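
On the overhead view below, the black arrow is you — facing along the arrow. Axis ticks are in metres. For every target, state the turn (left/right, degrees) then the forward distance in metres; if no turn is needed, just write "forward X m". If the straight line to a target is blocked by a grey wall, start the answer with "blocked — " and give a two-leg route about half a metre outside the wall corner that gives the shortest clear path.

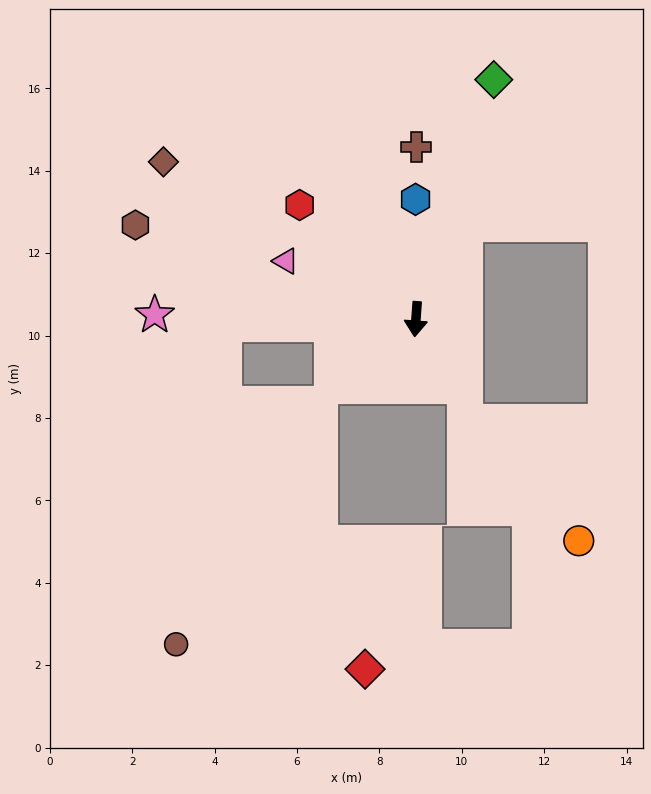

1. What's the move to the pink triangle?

turn right 110°, forward 3.5 m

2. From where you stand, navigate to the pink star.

turn right 87°, forward 6.3 m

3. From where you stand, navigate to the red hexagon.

turn right 130°, forward 4.0 m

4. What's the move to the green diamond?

turn left 166°, forward 6.1 m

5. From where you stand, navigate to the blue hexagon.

turn right 176°, forward 2.9 m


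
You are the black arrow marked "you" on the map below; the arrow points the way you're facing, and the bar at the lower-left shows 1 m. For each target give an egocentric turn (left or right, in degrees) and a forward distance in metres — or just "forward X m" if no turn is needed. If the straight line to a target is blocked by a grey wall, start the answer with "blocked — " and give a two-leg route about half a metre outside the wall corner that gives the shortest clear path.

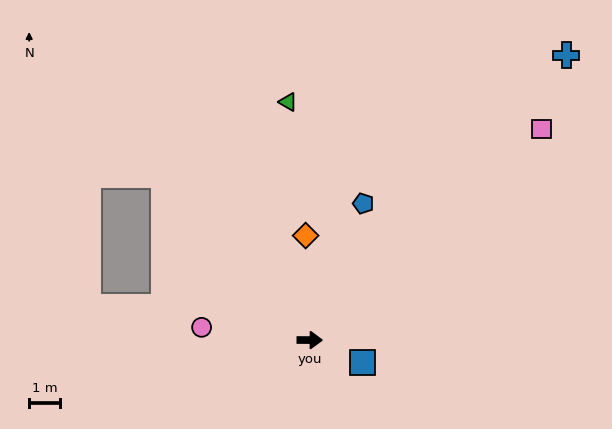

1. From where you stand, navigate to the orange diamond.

turn left 93°, forward 3.4 m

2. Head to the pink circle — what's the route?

turn left 174°, forward 3.5 m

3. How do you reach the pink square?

turn left 43°, forward 10.1 m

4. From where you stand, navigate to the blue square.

turn right 23°, forward 1.9 m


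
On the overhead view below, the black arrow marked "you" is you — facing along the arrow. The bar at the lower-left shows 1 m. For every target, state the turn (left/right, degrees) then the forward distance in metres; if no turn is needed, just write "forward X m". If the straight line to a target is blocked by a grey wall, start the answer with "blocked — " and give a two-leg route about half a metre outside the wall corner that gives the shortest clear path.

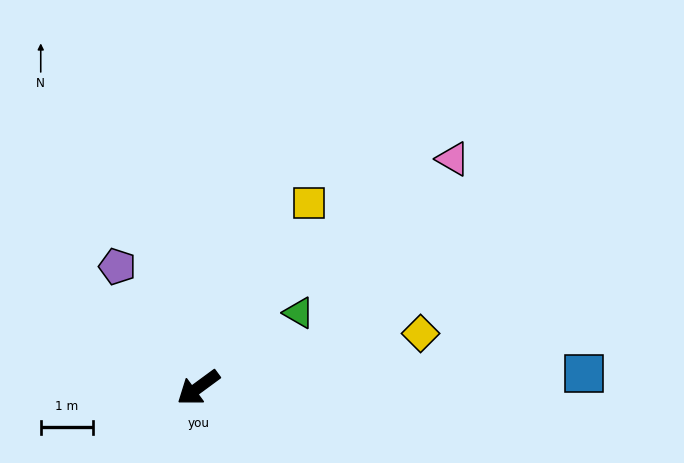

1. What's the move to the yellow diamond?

turn left 157°, forward 4.4 m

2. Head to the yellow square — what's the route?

turn right 157°, forward 4.2 m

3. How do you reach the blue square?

turn left 146°, forward 7.4 m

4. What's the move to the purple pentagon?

turn right 93°, forward 2.8 m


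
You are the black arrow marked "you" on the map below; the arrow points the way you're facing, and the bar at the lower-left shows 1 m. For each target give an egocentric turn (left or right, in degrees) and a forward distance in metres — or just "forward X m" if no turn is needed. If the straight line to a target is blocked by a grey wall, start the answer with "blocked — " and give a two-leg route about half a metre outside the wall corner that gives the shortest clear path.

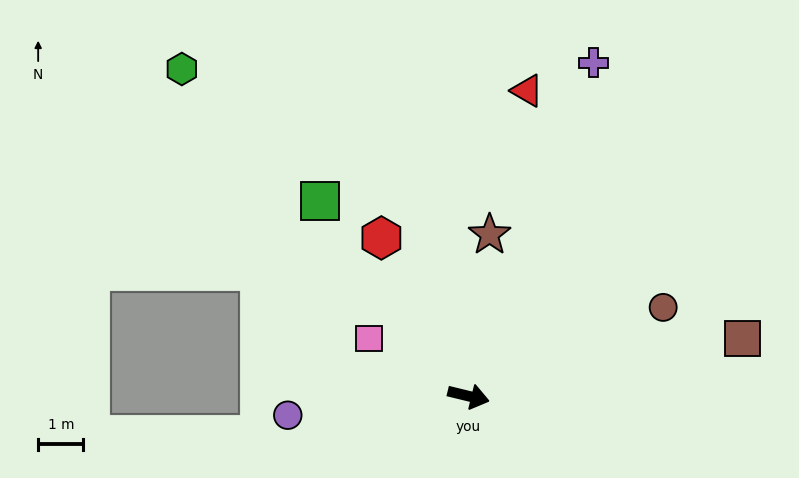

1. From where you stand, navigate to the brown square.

turn left 26°, forward 6.2 m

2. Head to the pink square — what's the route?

turn left 164°, forward 2.6 m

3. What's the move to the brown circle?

turn left 38°, forward 4.7 m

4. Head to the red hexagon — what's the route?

turn left 133°, forward 4.0 m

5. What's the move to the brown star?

turn left 96°, forward 3.6 m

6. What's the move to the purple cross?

turn left 83°, forward 7.9 m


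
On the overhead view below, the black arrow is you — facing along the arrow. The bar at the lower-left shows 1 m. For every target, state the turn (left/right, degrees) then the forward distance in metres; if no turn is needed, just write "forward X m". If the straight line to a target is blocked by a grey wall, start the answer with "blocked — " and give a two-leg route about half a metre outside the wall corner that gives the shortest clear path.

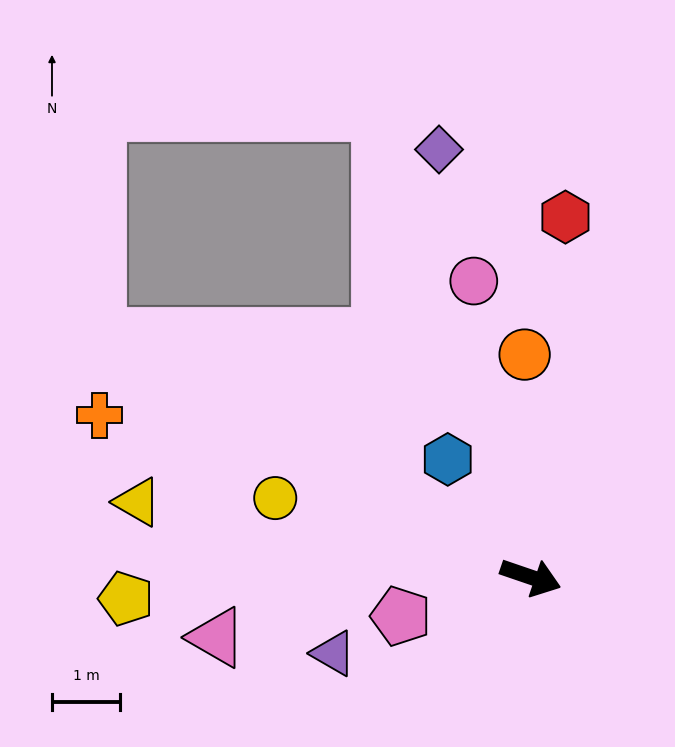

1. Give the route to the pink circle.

turn left 120°, forward 4.4 m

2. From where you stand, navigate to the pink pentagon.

turn right 144°, forward 2.0 m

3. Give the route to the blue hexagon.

turn left 144°, forward 2.1 m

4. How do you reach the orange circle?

turn left 110°, forward 3.3 m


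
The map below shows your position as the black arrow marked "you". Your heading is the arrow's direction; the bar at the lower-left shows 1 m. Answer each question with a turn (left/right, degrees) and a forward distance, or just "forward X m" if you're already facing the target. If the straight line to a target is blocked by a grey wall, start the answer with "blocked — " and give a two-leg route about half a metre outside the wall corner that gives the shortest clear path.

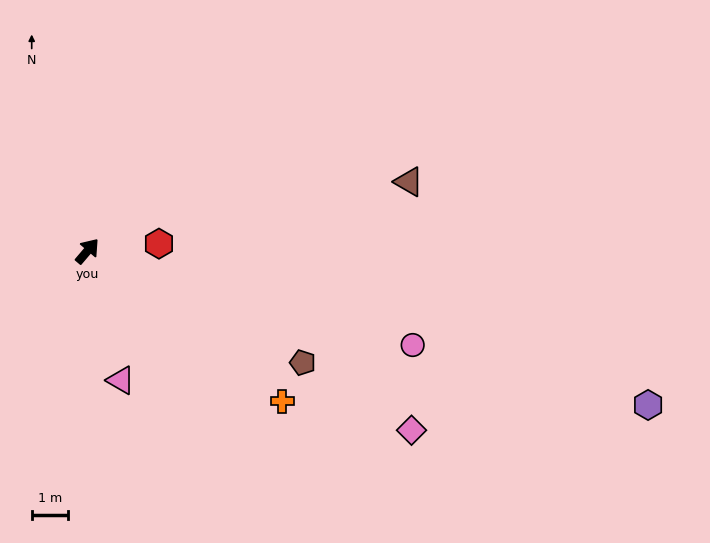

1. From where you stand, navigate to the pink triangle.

turn right 125°, forward 3.7 m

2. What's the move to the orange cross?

turn right 87°, forward 6.8 m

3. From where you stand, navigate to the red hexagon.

turn right 44°, forward 2.0 m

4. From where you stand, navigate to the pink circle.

turn right 66°, forward 9.4 m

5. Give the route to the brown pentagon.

turn right 77°, forward 6.7 m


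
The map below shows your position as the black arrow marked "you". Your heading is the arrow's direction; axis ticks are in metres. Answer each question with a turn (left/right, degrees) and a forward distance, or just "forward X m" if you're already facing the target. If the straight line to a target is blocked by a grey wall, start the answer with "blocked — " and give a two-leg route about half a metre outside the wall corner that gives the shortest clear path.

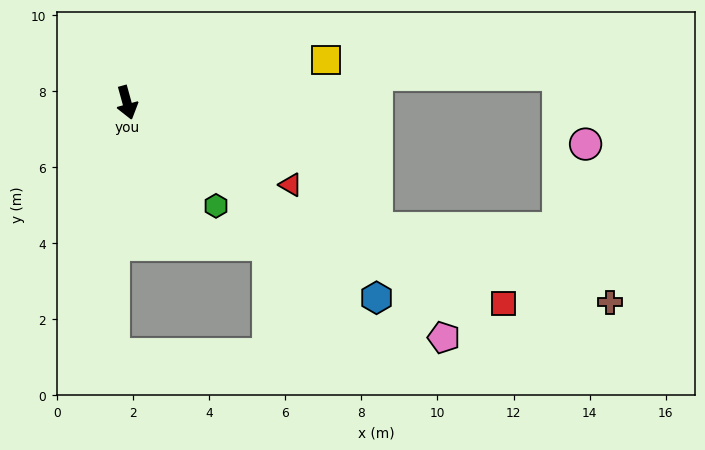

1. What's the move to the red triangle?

turn left 48°, forward 4.8 m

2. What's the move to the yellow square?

turn left 87°, forward 5.4 m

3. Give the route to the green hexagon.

turn left 25°, forward 3.6 m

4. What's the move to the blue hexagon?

turn left 37°, forward 8.3 m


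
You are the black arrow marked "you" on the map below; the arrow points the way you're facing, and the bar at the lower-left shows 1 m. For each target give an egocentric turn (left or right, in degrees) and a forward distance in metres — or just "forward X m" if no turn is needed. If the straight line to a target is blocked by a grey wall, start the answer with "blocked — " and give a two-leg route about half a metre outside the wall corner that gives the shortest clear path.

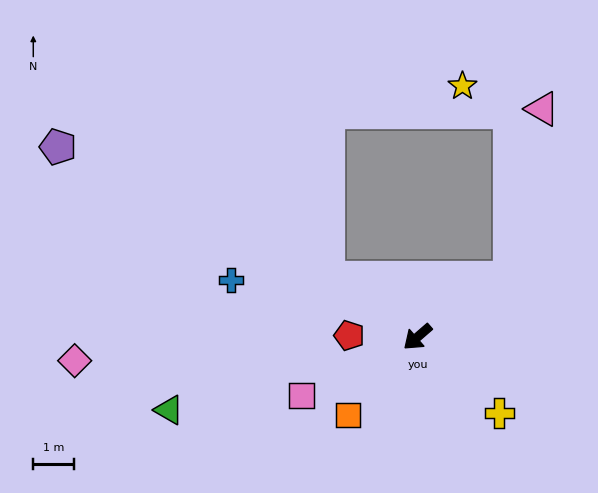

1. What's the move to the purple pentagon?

turn right 69°, forward 10.0 m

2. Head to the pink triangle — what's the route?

blocked — turn left 171°, forward 2.7 m, then turn left 47°, forward 4.2 m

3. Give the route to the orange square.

turn left 7°, forward 2.6 m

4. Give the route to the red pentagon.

turn right 42°, forward 1.7 m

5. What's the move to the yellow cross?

turn left 96°, forward 2.7 m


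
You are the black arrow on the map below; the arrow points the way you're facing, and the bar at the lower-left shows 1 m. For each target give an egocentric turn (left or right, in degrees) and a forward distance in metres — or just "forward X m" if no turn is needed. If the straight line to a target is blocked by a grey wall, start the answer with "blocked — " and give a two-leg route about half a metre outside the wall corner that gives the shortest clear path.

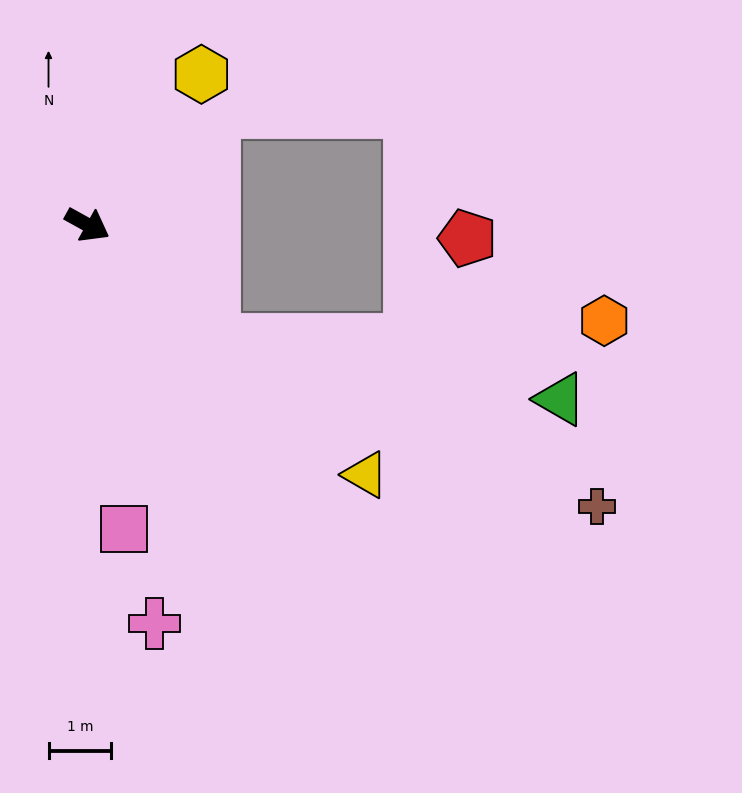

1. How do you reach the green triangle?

blocked — turn right 13°, forward 2.7 m, then turn left 32°, forward 5.6 m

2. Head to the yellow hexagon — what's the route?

turn left 82°, forward 3.0 m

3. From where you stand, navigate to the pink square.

turn right 54°, forward 4.9 m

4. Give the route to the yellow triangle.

turn right 13°, forward 6.0 m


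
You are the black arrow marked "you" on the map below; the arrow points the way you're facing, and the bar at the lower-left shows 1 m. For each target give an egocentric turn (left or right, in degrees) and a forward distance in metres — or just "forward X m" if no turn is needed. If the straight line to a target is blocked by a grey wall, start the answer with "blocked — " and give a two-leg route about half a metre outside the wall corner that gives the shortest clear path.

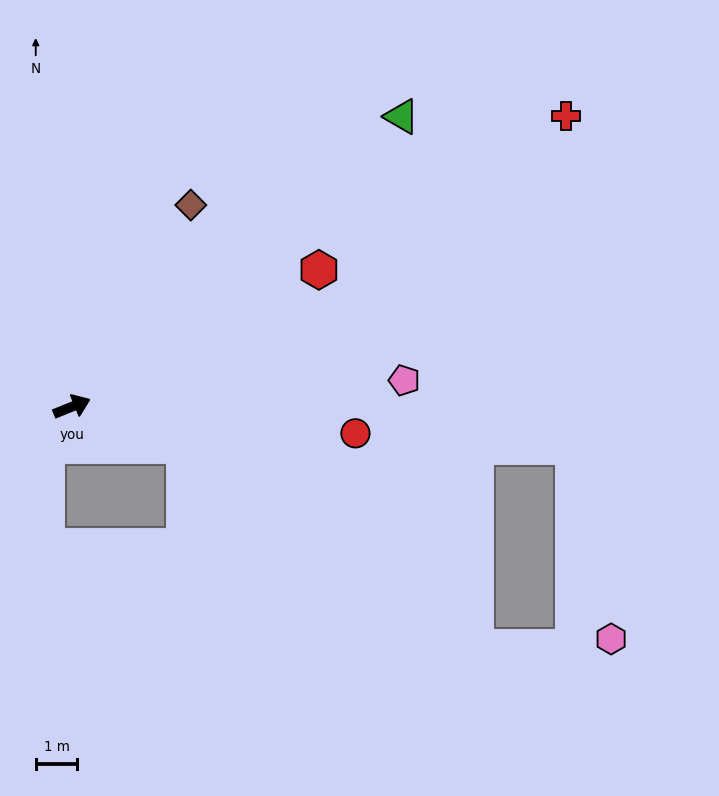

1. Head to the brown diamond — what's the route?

turn left 37°, forward 5.6 m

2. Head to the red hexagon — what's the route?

turn left 7°, forward 6.8 m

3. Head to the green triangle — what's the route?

turn left 19°, forward 10.6 m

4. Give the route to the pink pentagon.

turn right 18°, forward 8.0 m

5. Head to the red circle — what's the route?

turn right 27°, forward 6.9 m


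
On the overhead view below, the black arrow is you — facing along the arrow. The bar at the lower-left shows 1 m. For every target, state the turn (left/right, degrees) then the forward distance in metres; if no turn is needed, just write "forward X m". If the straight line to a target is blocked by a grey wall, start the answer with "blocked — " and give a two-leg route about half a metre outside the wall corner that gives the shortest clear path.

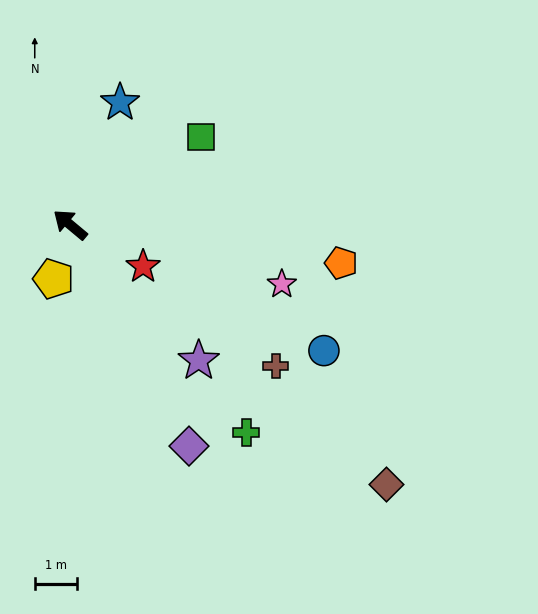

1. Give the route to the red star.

turn right 170°, forward 2.0 m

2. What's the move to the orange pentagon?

turn right 148°, forward 6.4 m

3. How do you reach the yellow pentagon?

turn left 113°, forward 1.3 m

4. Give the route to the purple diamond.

turn left 158°, forward 5.9 m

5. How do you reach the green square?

turn right 106°, forward 3.7 m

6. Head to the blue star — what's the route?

turn right 72°, forward 3.1 m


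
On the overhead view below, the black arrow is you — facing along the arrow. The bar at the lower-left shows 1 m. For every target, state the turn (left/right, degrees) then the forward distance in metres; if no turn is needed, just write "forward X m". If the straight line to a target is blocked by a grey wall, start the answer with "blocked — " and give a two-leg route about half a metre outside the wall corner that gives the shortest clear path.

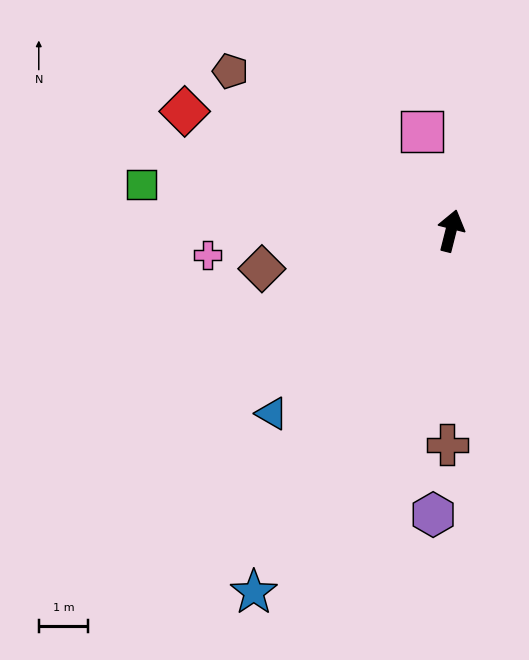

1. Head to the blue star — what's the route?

turn left 166°, forward 8.3 m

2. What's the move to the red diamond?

turn left 80°, forward 5.9 m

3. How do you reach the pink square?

turn left 30°, forward 2.1 m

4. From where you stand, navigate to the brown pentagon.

turn left 68°, forward 5.5 m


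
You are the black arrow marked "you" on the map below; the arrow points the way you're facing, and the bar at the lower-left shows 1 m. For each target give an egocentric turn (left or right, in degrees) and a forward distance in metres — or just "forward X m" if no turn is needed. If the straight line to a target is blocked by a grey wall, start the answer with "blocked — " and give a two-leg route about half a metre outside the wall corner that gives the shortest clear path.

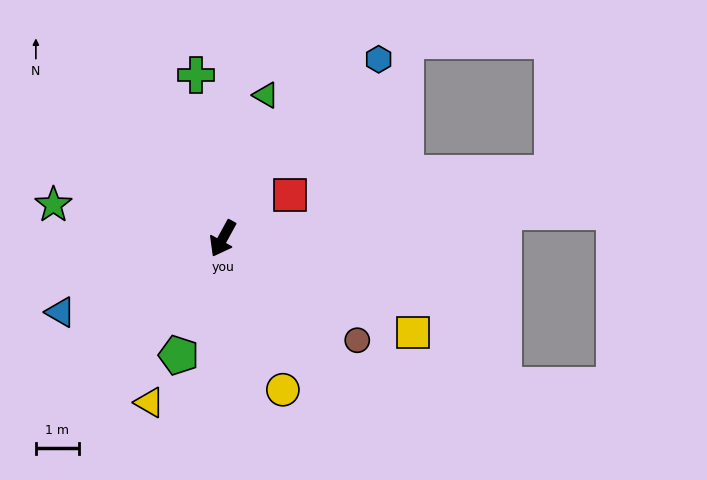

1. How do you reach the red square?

turn left 152°, forward 1.9 m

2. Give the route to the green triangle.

turn right 168°, forward 3.5 m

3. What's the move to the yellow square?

turn left 92°, forward 4.9 m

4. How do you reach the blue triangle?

turn right 37°, forward 4.1 m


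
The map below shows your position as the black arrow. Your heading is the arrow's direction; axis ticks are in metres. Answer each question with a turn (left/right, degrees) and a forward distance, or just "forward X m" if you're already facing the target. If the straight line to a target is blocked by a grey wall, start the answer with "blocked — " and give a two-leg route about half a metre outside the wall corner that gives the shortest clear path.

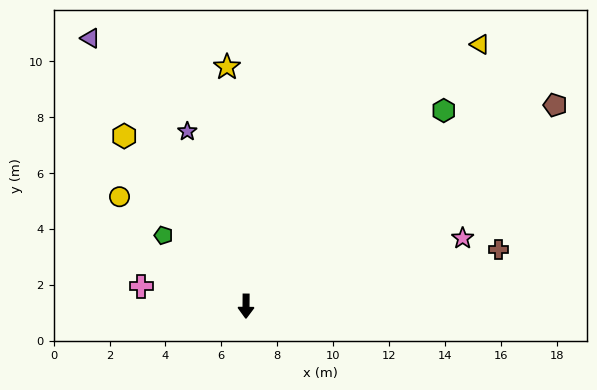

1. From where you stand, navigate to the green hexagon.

turn left 135°, forward 10.0 m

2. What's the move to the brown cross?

turn left 103°, forward 9.3 m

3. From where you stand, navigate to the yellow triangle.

turn left 139°, forward 12.6 m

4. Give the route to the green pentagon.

turn right 130°, forward 3.9 m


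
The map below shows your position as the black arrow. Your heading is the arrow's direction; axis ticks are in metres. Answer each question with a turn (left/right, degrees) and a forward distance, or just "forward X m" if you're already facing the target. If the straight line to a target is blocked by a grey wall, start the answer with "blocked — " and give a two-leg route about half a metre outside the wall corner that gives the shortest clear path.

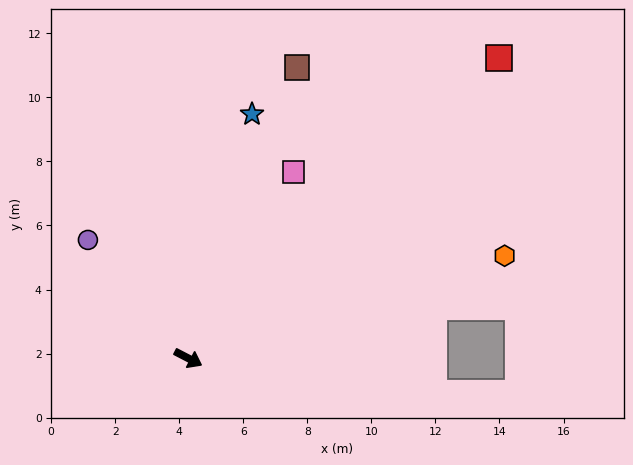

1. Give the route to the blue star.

turn left 103°, forward 7.9 m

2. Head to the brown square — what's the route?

turn left 97°, forward 9.7 m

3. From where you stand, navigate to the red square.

turn left 71°, forward 13.5 m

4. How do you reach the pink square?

turn left 88°, forward 6.7 m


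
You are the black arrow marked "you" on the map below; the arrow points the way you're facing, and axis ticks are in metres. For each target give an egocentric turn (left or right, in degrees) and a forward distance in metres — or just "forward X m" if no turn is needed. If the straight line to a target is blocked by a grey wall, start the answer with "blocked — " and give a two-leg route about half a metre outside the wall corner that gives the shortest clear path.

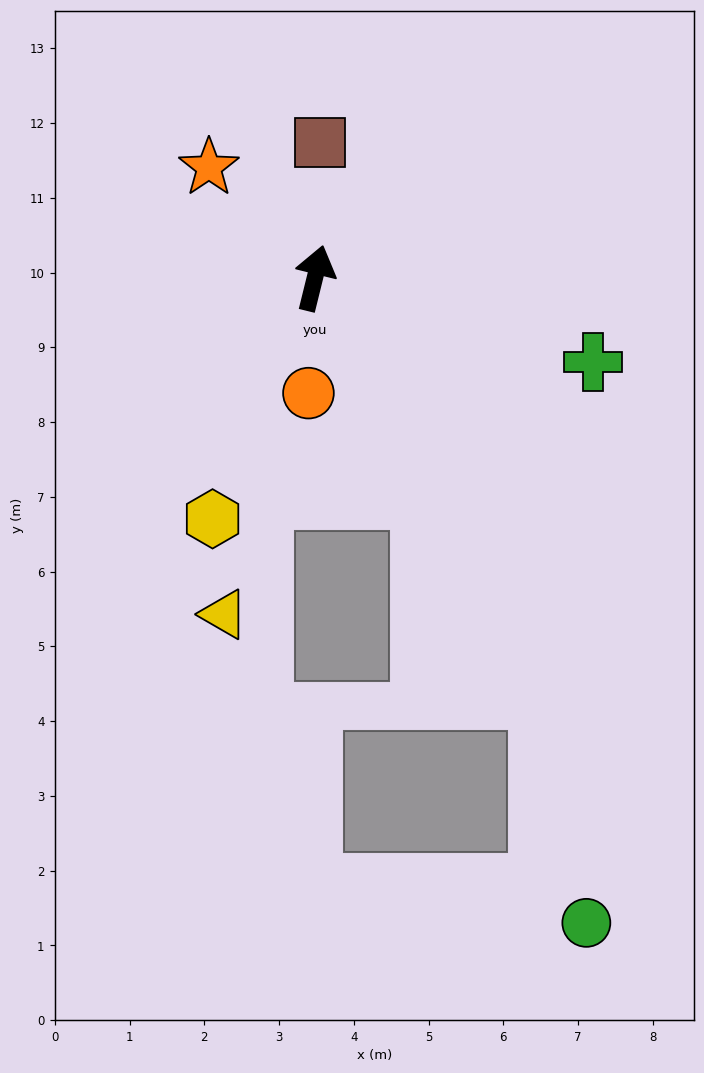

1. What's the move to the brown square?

turn left 12°, forward 1.8 m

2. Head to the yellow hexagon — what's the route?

turn left 171°, forward 3.5 m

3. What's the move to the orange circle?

turn right 169°, forward 1.5 m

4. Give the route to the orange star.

turn left 58°, forward 2.0 m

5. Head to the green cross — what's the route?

turn right 93°, forward 3.9 m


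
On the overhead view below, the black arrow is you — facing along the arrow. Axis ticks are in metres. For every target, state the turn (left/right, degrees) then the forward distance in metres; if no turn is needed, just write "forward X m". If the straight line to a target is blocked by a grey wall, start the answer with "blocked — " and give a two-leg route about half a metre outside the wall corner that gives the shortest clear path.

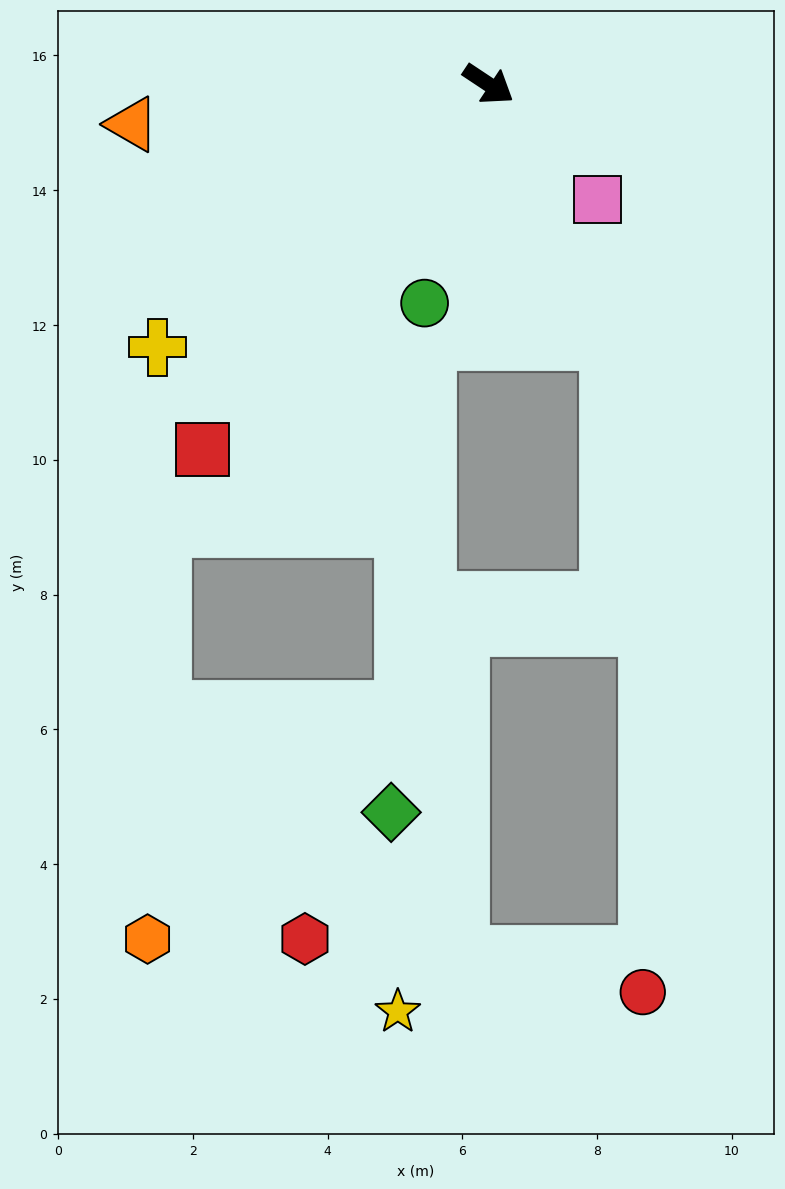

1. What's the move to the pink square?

turn right 13°, forward 2.4 m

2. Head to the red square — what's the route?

turn right 95°, forward 6.9 m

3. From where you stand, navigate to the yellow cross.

turn right 108°, forward 6.3 m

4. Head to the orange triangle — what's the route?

turn right 140°, forward 5.3 m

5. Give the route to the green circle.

turn right 73°, forward 3.4 m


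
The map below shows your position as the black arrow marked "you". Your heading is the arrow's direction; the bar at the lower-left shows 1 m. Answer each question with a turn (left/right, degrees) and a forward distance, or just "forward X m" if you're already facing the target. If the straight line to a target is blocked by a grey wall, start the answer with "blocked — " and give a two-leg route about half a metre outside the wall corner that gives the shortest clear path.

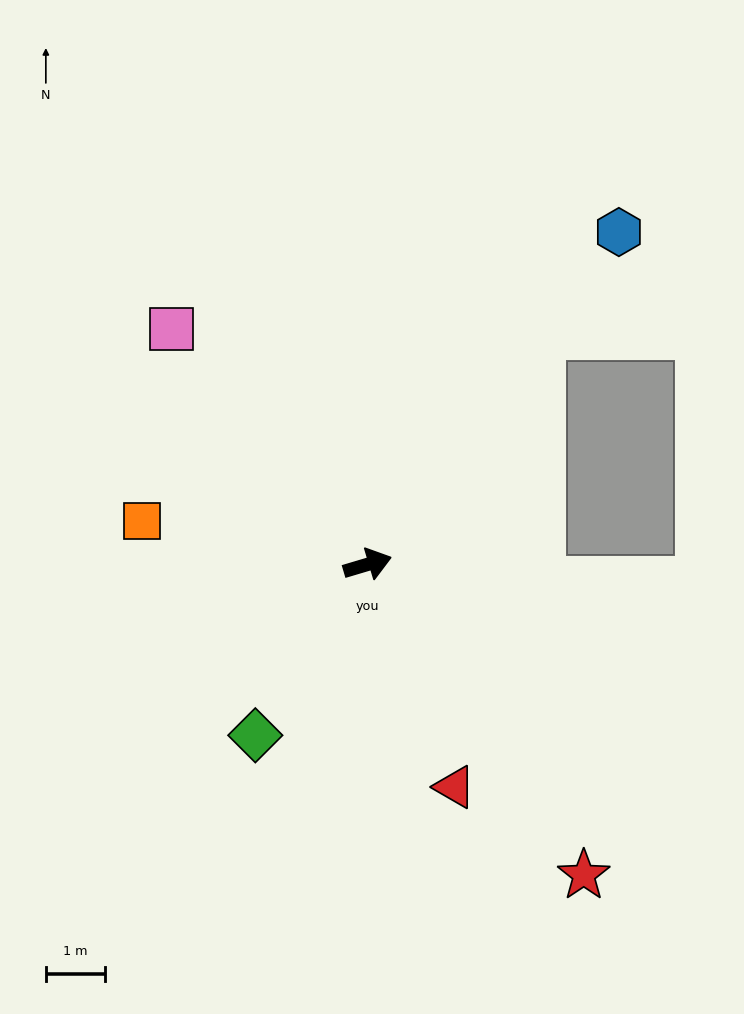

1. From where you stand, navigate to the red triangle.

turn right 85°, forward 4.0 m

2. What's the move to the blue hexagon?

turn left 36°, forward 7.0 m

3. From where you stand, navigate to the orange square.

turn left 153°, forward 3.9 m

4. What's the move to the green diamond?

turn right 140°, forward 3.4 m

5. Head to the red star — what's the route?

turn right 72°, forward 6.4 m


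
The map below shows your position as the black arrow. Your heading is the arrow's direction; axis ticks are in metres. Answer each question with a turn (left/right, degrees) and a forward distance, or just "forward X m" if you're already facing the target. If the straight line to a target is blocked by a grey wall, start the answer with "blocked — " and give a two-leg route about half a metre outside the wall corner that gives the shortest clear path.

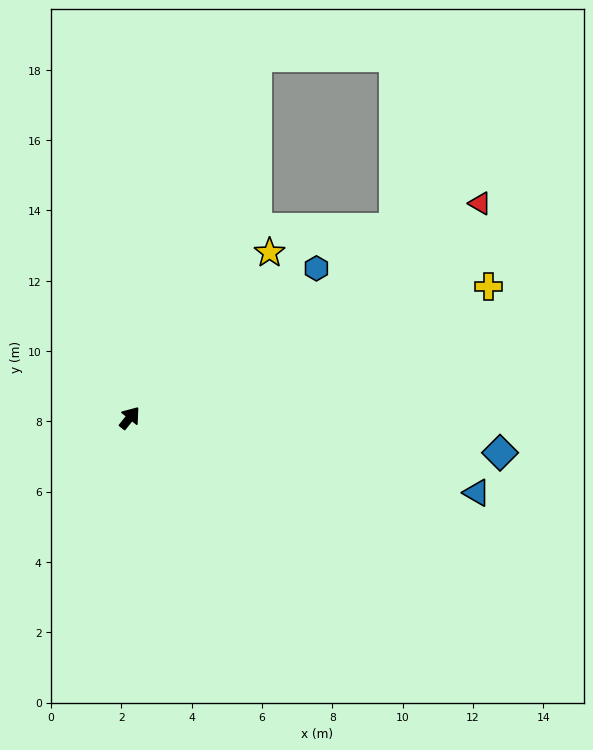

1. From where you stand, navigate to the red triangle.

turn right 20°, forward 11.7 m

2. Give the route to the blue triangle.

turn right 64°, forward 10.1 m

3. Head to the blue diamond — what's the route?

turn right 57°, forward 10.6 m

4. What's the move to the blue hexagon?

turn right 13°, forward 6.8 m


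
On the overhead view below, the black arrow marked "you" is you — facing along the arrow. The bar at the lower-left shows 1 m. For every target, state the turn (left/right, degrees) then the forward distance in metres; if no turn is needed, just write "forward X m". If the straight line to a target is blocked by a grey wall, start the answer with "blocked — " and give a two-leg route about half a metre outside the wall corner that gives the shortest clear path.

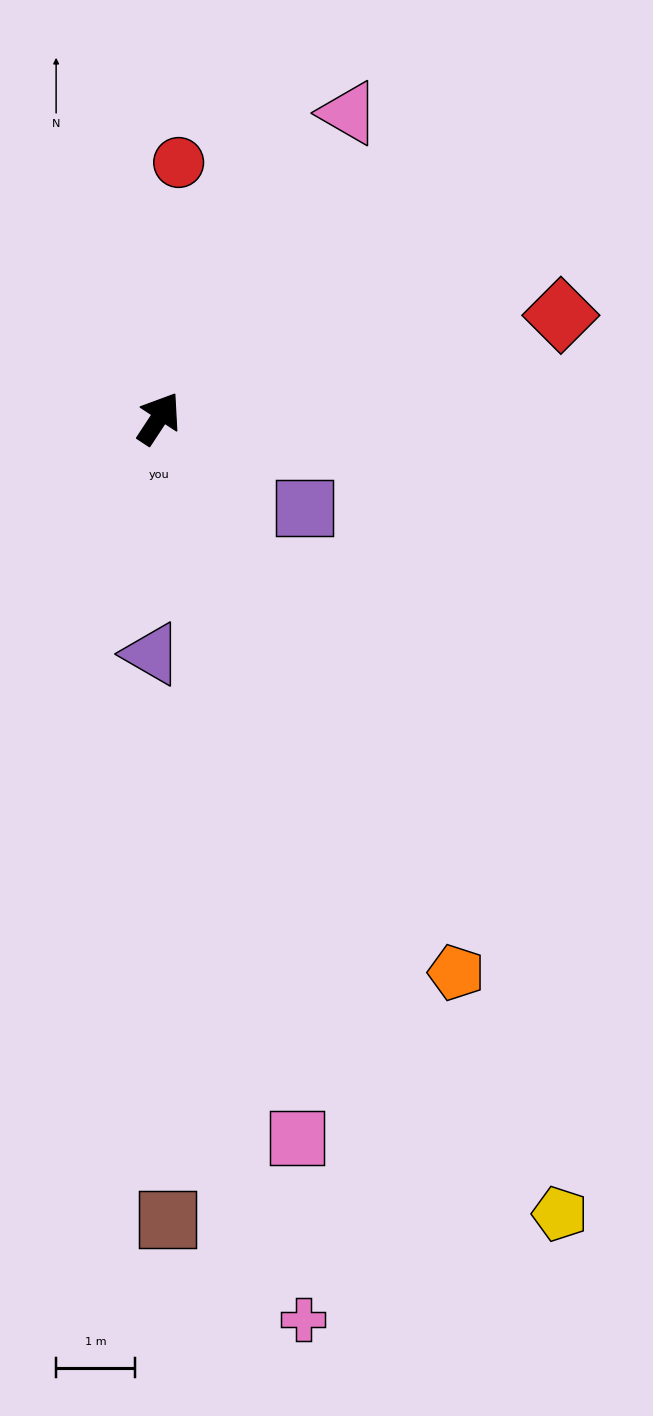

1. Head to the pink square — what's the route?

turn right 136°, forward 9.3 m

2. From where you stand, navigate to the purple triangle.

turn right 148°, forward 3.0 m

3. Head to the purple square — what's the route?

turn right 88°, forward 2.2 m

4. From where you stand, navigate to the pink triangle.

forward 4.6 m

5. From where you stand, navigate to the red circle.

turn left 29°, forward 3.3 m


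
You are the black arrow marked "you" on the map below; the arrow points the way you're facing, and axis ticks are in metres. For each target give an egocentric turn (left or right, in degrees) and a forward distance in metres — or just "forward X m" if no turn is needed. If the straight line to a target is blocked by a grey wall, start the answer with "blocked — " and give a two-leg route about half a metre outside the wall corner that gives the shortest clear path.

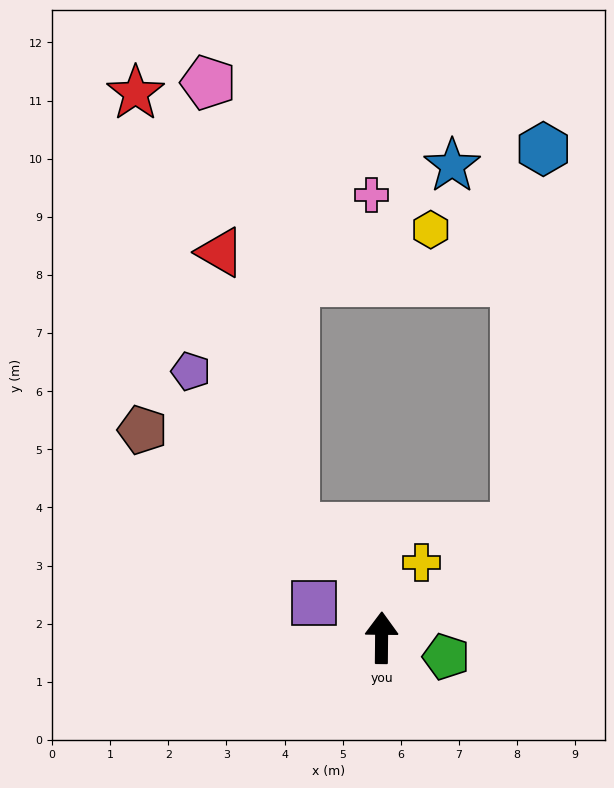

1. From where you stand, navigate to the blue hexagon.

blocked — turn right 50°, forward 3.0 m, then turn left 46°, forward 6.5 m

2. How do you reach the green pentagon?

turn right 106°, forward 1.2 m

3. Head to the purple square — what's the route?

turn left 63°, forward 1.3 m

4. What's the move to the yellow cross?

turn right 27°, forward 1.5 m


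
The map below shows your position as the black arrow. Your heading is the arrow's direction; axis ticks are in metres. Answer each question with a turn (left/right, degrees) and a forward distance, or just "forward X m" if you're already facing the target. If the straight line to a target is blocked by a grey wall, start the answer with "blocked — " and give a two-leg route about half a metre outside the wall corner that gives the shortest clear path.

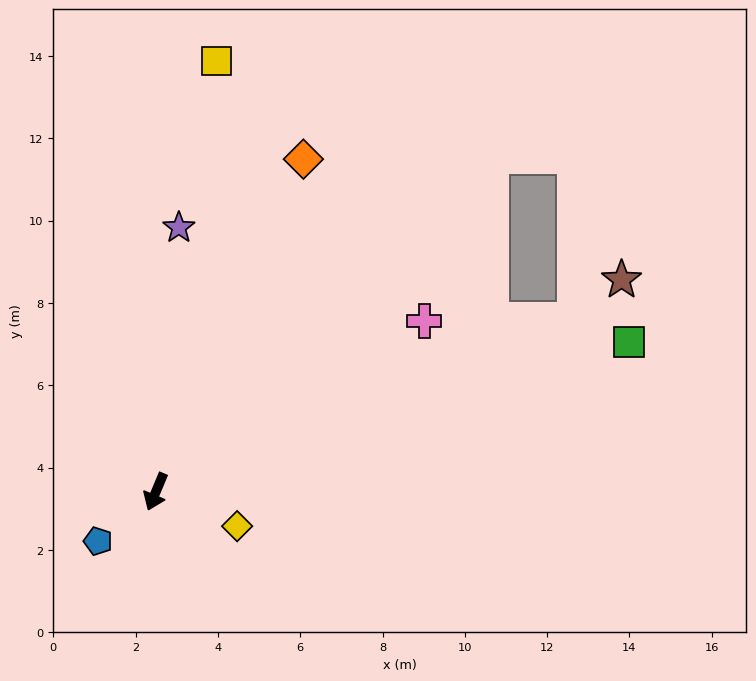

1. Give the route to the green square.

turn left 130°, forward 12.1 m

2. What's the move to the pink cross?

turn left 145°, forward 7.7 m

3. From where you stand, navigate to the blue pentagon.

turn right 27°, forward 1.8 m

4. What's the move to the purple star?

turn right 162°, forward 6.4 m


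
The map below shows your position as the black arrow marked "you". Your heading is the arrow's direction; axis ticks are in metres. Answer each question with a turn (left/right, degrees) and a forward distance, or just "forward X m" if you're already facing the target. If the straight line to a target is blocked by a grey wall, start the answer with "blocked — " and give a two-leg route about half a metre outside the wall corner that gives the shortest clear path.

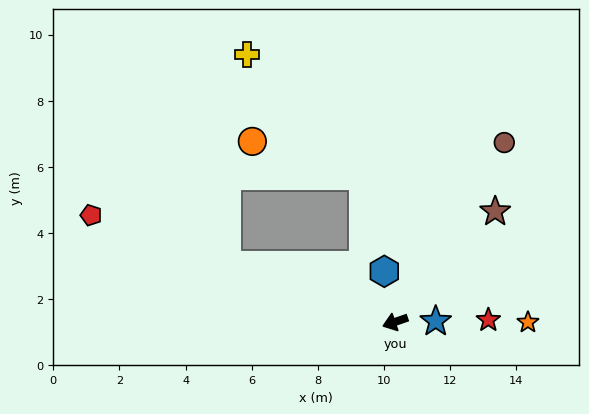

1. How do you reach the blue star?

turn left 162°, forward 1.2 m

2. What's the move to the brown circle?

turn right 140°, forward 6.3 m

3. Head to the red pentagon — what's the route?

turn right 38°, forward 9.7 m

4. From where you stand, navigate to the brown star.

turn right 151°, forward 4.5 m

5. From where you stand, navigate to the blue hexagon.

turn right 97°, forward 1.6 m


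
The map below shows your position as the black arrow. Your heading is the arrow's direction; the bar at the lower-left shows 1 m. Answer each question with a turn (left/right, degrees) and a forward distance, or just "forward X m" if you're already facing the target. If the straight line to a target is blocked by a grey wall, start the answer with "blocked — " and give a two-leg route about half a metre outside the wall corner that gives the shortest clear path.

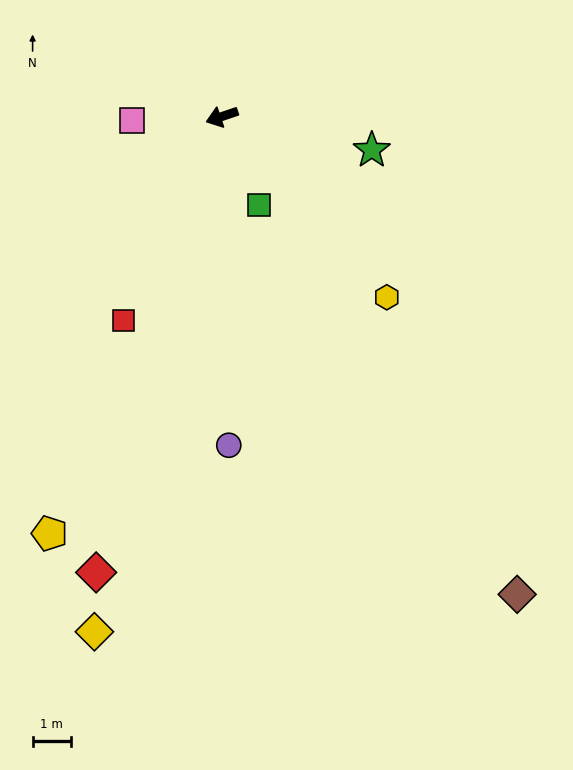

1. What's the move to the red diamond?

turn left 56°, forward 12.3 m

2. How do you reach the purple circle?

turn left 73°, forward 8.5 m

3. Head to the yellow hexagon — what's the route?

turn left 114°, forward 6.4 m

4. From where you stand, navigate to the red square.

turn left 46°, forward 5.9 m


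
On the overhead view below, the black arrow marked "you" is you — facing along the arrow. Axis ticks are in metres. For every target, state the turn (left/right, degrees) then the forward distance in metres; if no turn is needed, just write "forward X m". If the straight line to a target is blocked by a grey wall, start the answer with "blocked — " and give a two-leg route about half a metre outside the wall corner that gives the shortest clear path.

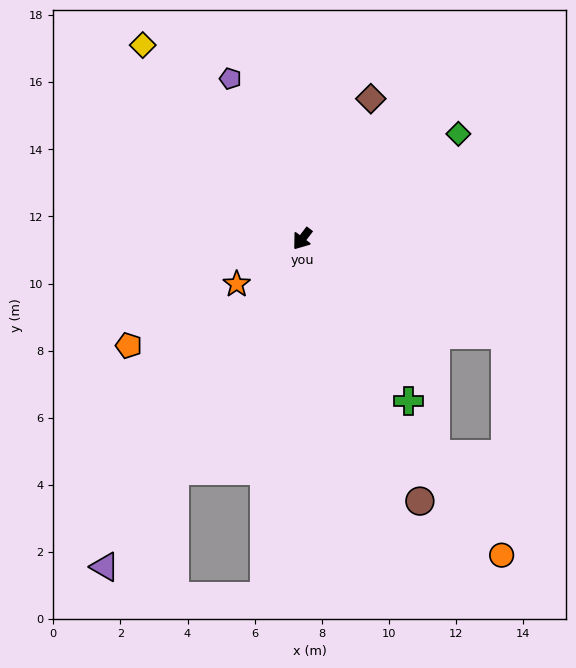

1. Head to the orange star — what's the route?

turn right 18°, forward 2.4 m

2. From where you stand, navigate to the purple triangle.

turn left 6°, forward 11.4 m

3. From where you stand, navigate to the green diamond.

turn left 161°, forward 5.6 m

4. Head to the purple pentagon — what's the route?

turn right 118°, forward 5.2 m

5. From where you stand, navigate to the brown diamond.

turn right 169°, forward 4.6 m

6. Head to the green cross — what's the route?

turn left 71°, forward 5.8 m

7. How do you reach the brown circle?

turn left 62°, forward 8.6 m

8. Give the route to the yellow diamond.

turn right 103°, forward 7.5 m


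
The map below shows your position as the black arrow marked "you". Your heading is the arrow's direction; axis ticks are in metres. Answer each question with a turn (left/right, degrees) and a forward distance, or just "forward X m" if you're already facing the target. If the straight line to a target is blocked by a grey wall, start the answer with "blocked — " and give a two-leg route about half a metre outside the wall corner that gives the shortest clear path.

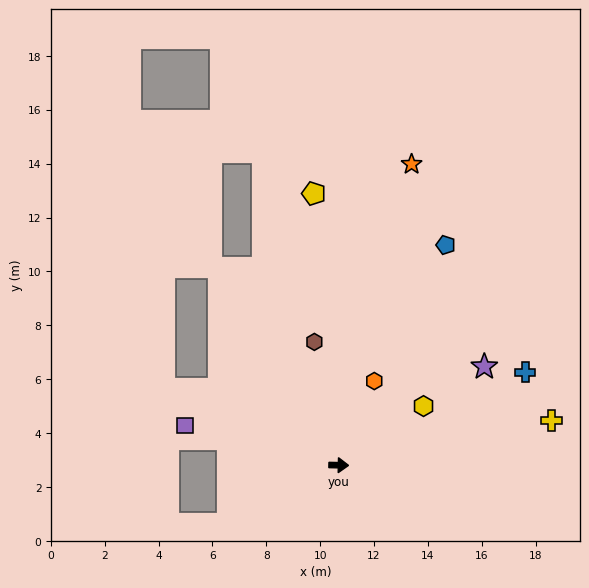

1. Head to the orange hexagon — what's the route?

turn left 68°, forward 3.4 m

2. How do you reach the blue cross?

turn left 28°, forward 7.7 m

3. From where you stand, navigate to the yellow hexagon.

turn left 36°, forward 3.8 m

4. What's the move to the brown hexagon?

turn left 102°, forward 4.7 m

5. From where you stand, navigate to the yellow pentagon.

turn left 96°, forward 10.1 m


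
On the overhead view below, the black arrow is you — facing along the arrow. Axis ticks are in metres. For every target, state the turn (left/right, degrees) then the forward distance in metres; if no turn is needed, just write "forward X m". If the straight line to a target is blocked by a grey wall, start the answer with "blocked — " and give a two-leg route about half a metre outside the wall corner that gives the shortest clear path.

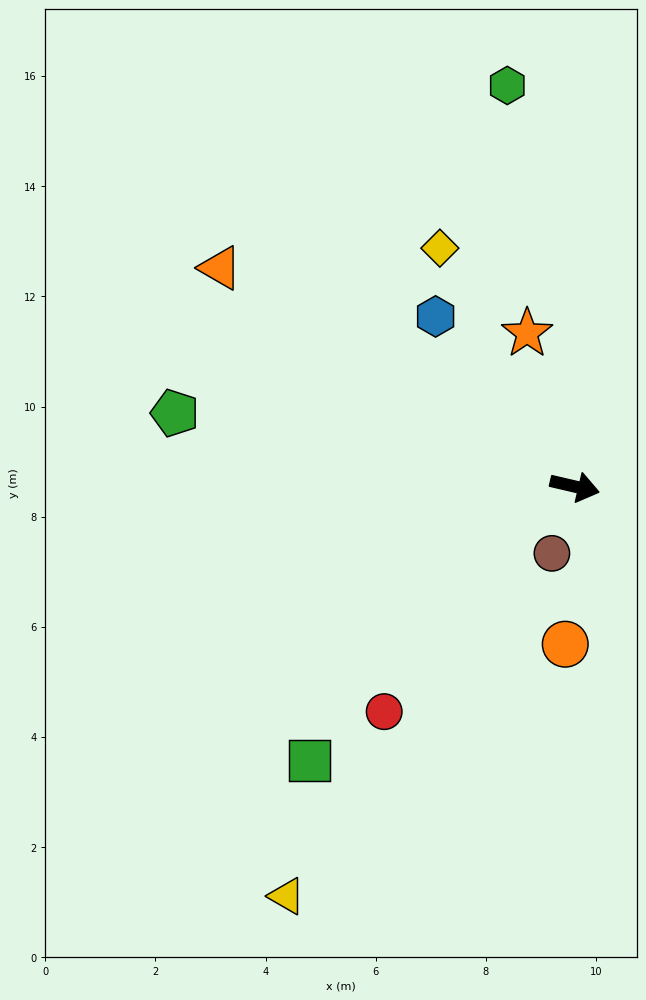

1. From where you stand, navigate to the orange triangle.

turn left 162°, forward 7.6 m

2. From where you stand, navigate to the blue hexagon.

turn left 142°, forward 4.0 m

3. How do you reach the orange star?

turn left 120°, forward 2.9 m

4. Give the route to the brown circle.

turn right 96°, forward 1.3 m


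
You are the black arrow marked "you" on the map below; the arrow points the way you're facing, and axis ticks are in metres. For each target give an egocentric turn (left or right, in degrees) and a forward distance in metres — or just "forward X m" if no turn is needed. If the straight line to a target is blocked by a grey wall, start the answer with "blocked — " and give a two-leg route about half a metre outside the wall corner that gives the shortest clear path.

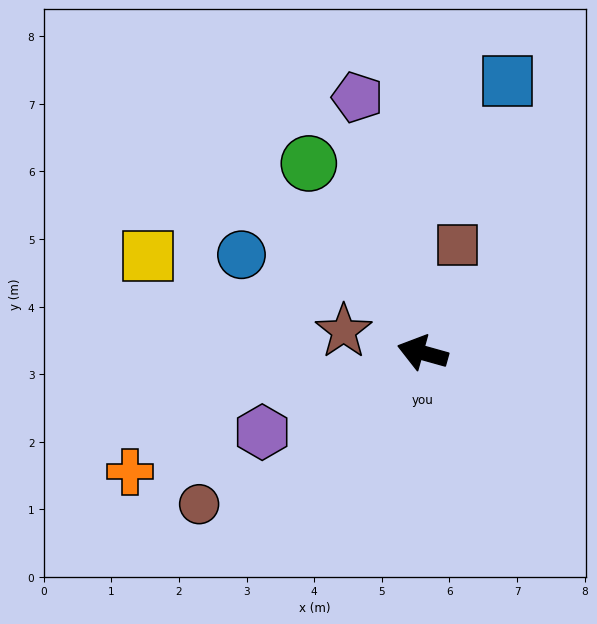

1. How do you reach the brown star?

forward 1.2 m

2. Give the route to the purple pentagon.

turn right 60°, forward 3.9 m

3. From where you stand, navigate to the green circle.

turn right 43°, forward 3.3 m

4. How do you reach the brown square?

turn right 92°, forward 1.7 m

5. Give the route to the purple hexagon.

turn left 42°, forward 2.6 m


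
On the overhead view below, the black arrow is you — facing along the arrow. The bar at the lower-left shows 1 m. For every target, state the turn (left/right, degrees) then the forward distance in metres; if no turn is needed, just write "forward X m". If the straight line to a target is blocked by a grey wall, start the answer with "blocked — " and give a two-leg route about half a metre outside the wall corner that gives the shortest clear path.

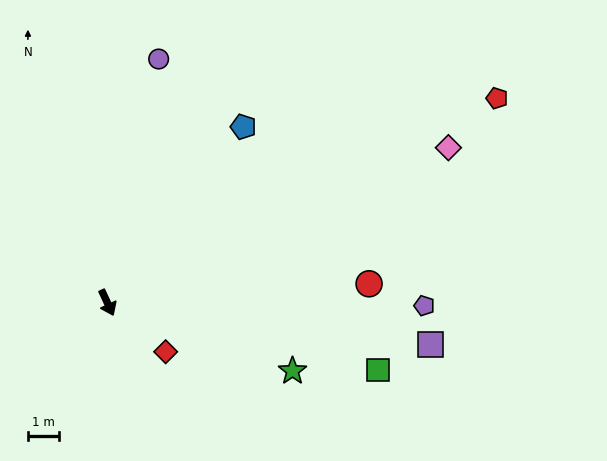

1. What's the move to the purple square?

turn left 58°, forward 10.6 m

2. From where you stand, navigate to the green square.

turn left 51°, forward 9.1 m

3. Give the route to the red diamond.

turn left 25°, forward 2.5 m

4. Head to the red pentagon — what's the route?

turn left 93°, forward 14.3 m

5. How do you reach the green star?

turn left 45°, forward 6.4 m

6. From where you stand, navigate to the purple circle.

turn left 143°, forward 8.1 m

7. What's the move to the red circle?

turn left 69°, forward 8.5 m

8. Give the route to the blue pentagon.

turn left 117°, forward 7.2 m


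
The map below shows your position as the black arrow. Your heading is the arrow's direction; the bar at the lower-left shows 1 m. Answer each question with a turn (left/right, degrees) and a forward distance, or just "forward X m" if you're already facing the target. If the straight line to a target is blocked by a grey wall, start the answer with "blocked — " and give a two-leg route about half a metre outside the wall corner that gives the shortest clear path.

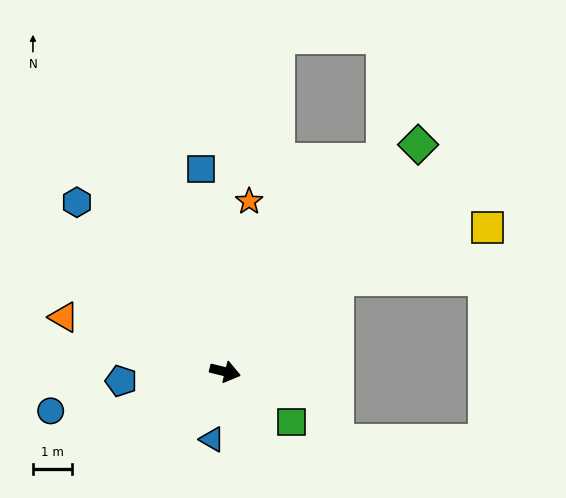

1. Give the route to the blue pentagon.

turn right 161°, forward 2.7 m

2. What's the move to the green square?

turn right 23°, forward 2.1 m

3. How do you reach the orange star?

turn left 96°, forward 4.4 m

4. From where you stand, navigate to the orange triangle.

turn left 175°, forward 4.4 m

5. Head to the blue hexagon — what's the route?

turn left 145°, forward 5.8 m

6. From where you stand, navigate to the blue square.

turn left 111°, forward 5.2 m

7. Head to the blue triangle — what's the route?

turn right 87°, forward 1.8 m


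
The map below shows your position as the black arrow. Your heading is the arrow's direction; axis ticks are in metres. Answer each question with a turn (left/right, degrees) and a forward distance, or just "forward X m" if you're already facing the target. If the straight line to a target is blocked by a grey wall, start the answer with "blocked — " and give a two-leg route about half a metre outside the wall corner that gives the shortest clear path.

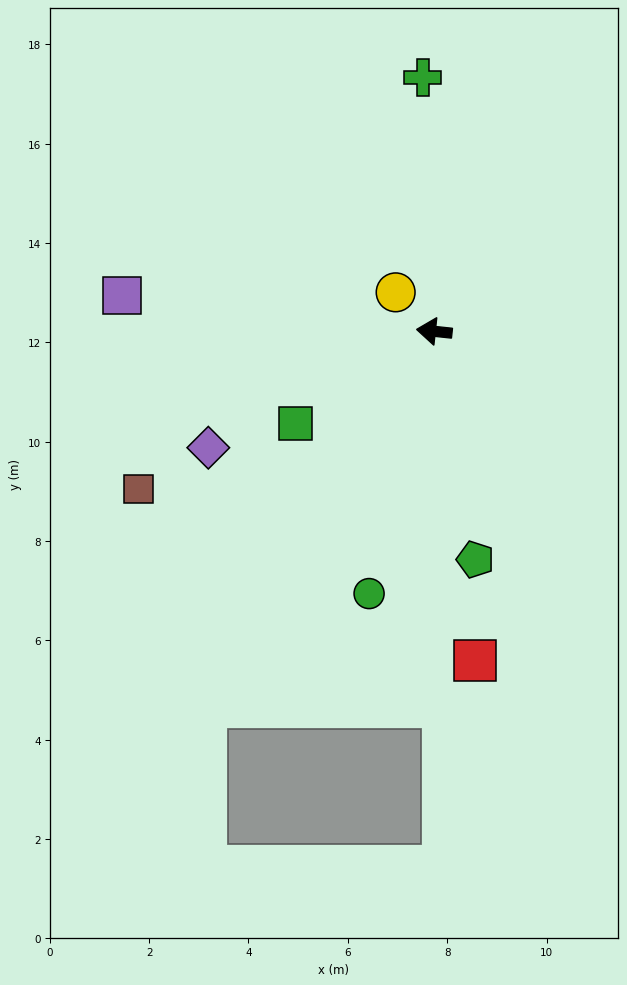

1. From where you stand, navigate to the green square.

turn left 40°, forward 3.3 m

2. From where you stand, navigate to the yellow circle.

turn right 39°, forward 1.1 m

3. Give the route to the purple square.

forward 6.3 m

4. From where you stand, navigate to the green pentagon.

turn left 106°, forward 4.7 m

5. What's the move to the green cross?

turn right 81°, forward 5.1 m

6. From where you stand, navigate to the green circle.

turn left 82°, forward 5.4 m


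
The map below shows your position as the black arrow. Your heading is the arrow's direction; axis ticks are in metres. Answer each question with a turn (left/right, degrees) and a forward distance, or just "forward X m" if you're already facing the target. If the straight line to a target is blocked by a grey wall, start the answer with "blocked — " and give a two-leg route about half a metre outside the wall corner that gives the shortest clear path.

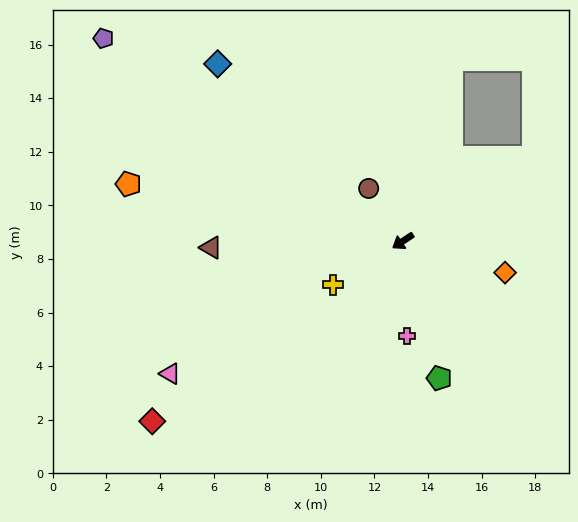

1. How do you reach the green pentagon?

turn left 71°, forward 5.3 m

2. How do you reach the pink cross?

turn left 59°, forward 3.5 m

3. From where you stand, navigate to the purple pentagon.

turn right 68°, forward 13.5 m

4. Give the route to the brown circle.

turn right 90°, forward 2.3 m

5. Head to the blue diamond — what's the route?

turn right 77°, forward 9.6 m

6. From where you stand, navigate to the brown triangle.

turn right 32°, forward 7.2 m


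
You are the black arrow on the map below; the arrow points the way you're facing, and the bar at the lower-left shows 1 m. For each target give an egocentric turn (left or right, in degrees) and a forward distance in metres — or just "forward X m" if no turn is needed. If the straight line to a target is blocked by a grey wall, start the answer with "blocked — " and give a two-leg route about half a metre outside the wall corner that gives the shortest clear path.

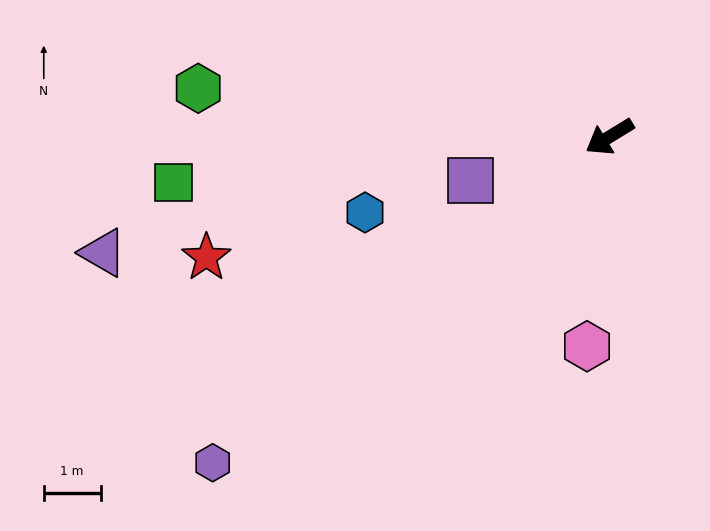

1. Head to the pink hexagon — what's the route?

turn left 52°, forward 3.7 m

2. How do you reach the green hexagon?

turn right 38°, forward 7.3 m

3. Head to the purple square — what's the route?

turn right 14°, forward 2.6 m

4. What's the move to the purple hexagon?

turn left 8°, forward 9.0 m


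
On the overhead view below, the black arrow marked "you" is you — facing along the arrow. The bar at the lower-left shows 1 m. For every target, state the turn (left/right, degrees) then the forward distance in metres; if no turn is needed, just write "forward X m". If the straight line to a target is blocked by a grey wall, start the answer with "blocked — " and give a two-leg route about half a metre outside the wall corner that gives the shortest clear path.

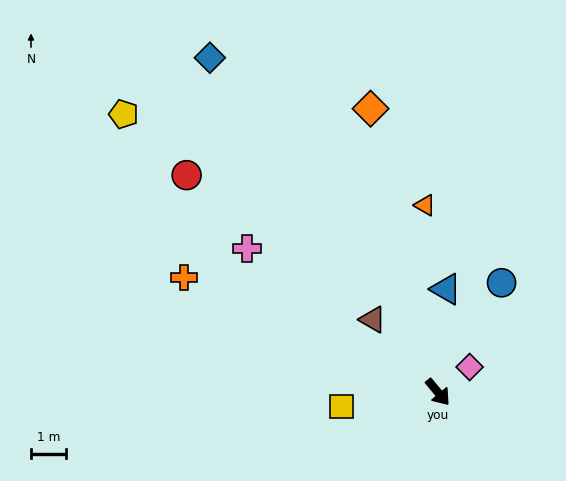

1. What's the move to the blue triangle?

turn left 136°, forward 2.9 m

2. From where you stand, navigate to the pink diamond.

turn left 89°, forward 1.1 m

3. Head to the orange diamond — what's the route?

turn left 153°, forward 8.2 m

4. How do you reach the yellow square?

turn right 121°, forward 2.8 m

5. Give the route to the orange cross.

turn right 154°, forward 7.9 m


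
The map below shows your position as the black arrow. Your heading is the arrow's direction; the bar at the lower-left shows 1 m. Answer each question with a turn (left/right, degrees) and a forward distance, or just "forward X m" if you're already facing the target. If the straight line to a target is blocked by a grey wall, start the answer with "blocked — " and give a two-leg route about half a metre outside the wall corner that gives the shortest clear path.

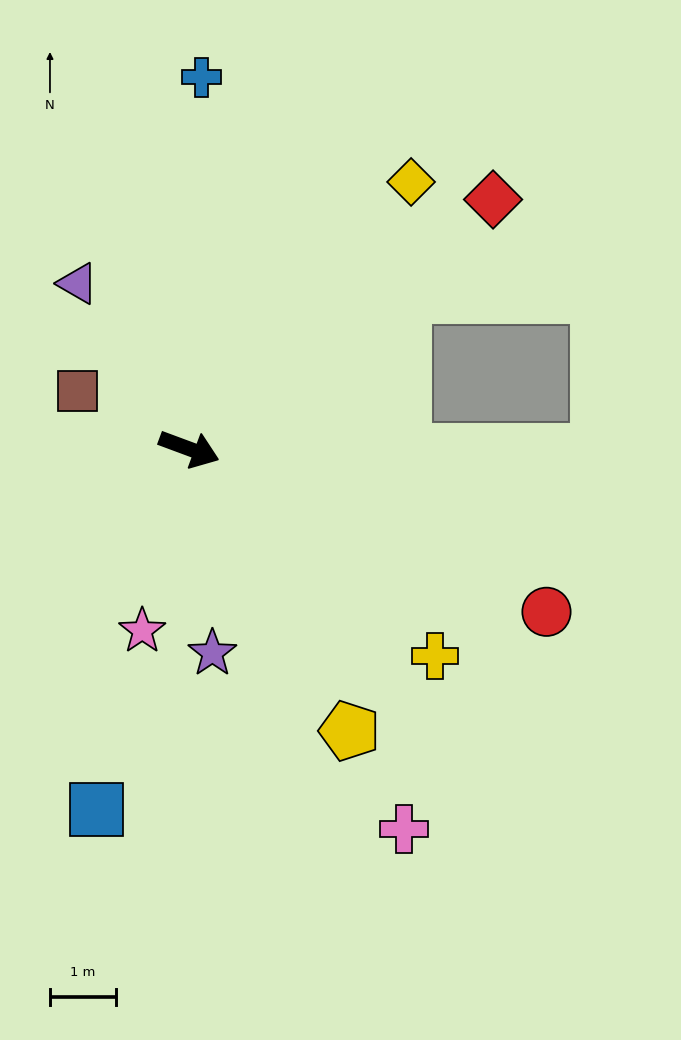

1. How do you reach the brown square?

turn left 173°, forward 1.9 m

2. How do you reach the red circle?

turn right 4°, forward 6.0 m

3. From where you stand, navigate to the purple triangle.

turn left 144°, forward 3.0 m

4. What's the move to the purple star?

turn right 63°, forward 3.1 m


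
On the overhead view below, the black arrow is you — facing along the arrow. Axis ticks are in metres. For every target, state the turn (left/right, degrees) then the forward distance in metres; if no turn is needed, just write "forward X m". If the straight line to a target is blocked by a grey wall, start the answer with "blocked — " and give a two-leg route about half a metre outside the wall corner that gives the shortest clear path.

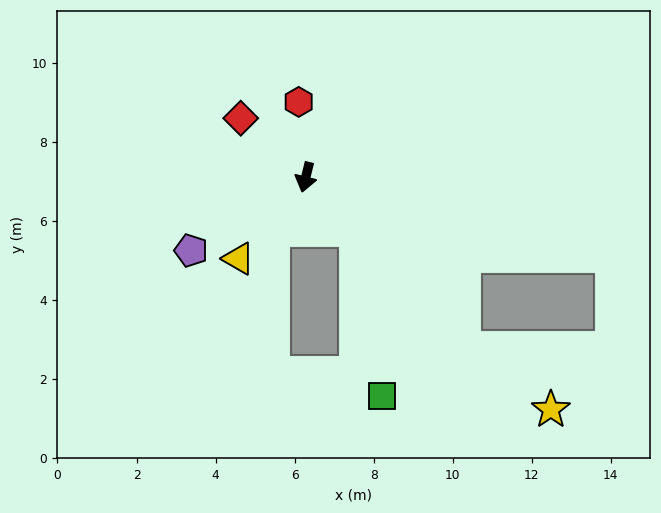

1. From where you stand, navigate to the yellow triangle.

turn right 26°, forward 2.7 m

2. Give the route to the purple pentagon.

turn right 44°, forward 3.4 m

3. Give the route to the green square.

blocked — turn left 57°, forward 1.8 m, then turn right 34°, forward 4.2 m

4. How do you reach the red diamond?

turn right 118°, forward 2.2 m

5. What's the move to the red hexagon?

turn right 161°, forward 1.9 m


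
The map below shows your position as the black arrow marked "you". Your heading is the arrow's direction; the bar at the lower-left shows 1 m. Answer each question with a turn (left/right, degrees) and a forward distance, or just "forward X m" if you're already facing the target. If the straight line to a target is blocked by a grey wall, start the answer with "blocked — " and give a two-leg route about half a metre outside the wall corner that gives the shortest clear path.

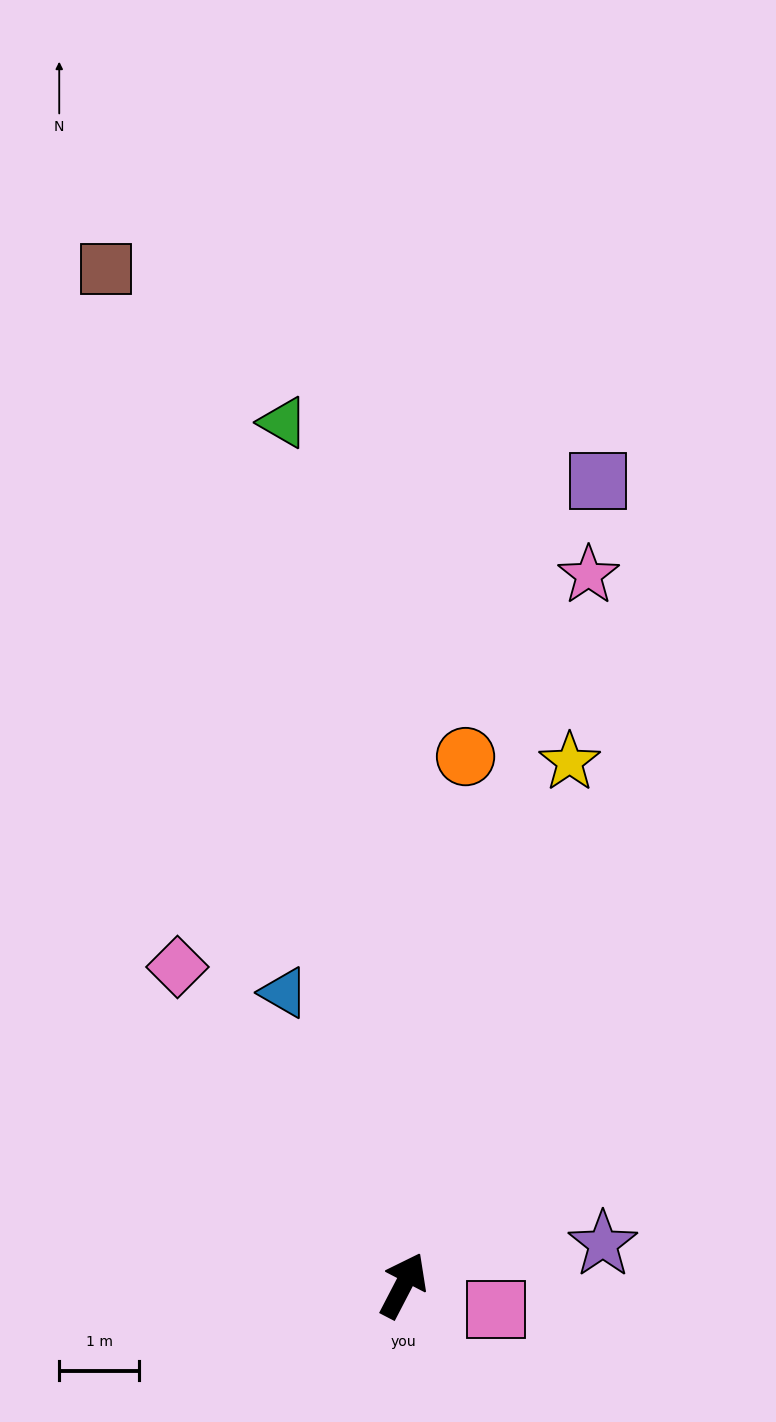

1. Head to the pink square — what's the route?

turn right 77°, forward 1.2 m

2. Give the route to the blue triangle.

turn left 50°, forward 3.9 m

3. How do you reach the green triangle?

turn left 35°, forward 10.9 m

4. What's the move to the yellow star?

turn left 10°, forward 6.9 m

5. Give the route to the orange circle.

turn left 21°, forward 6.6 m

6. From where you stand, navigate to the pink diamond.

turn left 63°, forward 4.9 m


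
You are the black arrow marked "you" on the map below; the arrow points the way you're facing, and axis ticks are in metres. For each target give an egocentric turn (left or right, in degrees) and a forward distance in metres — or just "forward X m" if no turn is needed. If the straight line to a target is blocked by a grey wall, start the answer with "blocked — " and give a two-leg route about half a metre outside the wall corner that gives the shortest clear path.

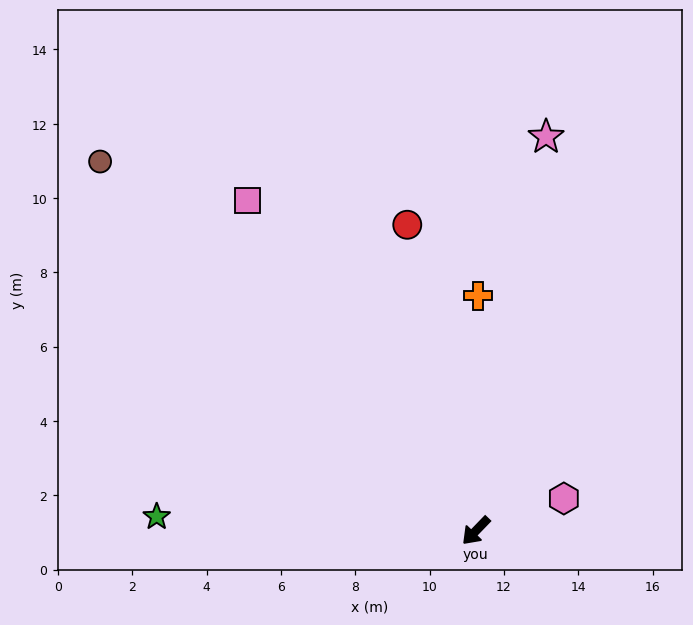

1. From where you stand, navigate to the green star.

turn right 49°, forward 8.6 m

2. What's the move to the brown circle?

turn right 90°, forward 14.2 m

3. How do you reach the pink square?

turn right 101°, forward 10.8 m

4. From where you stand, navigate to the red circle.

turn right 123°, forward 8.4 m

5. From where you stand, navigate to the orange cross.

turn right 136°, forward 6.3 m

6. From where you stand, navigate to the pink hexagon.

turn left 154°, forward 2.5 m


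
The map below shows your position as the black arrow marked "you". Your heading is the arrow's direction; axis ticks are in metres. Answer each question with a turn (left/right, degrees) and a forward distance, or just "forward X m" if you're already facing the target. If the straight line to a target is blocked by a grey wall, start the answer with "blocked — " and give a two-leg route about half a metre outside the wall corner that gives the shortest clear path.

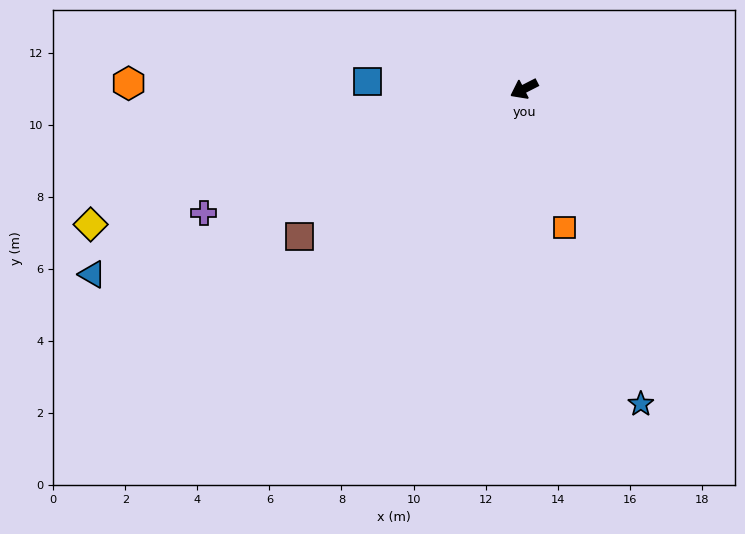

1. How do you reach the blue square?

turn right 30°, forward 4.3 m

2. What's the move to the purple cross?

turn right 6°, forward 9.5 m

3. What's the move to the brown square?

turn left 6°, forward 7.4 m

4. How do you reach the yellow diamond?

turn right 10°, forward 12.6 m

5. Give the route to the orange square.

turn left 79°, forward 4.0 m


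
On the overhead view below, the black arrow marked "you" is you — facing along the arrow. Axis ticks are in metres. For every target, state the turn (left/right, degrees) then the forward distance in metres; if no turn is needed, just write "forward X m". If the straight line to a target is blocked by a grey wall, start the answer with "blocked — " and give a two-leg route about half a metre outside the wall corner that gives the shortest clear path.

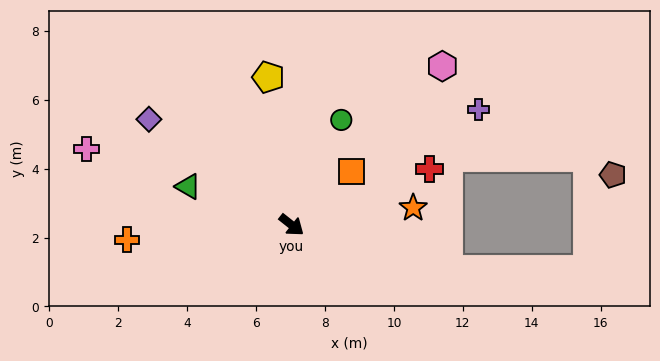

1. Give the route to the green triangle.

turn right 162°, forward 3.2 m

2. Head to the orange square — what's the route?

turn left 80°, forward 2.3 m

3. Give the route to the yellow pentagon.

turn left 137°, forward 4.3 m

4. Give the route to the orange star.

turn left 46°, forward 3.6 m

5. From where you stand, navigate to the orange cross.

turn right 136°, forward 4.8 m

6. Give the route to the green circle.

turn left 103°, forward 3.4 m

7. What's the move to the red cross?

turn left 60°, forward 4.3 m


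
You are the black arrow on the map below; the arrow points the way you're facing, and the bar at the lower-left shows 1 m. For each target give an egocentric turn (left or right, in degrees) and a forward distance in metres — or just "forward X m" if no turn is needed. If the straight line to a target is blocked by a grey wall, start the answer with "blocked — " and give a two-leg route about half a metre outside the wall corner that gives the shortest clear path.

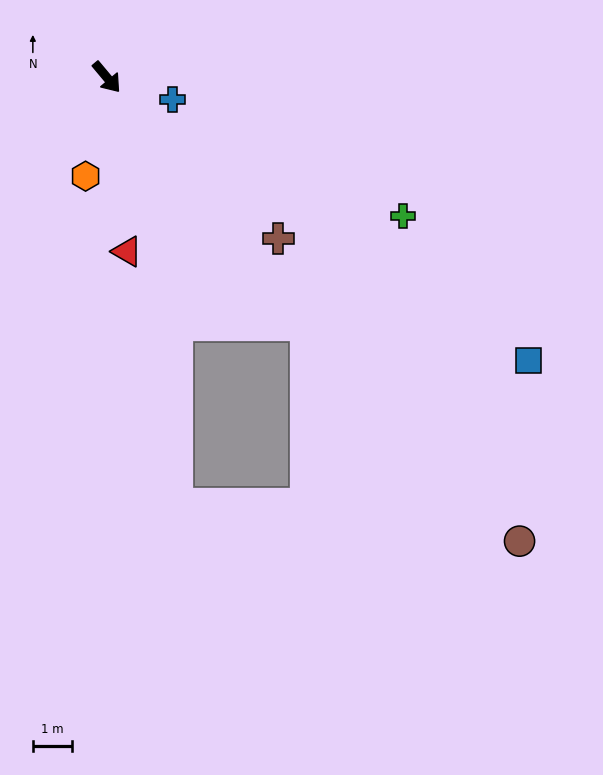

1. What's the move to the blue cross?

turn left 31°, forward 1.8 m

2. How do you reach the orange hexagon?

turn right 52°, forward 2.6 m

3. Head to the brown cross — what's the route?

turn left 7°, forward 6.0 m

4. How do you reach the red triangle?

turn right 33°, forward 4.5 m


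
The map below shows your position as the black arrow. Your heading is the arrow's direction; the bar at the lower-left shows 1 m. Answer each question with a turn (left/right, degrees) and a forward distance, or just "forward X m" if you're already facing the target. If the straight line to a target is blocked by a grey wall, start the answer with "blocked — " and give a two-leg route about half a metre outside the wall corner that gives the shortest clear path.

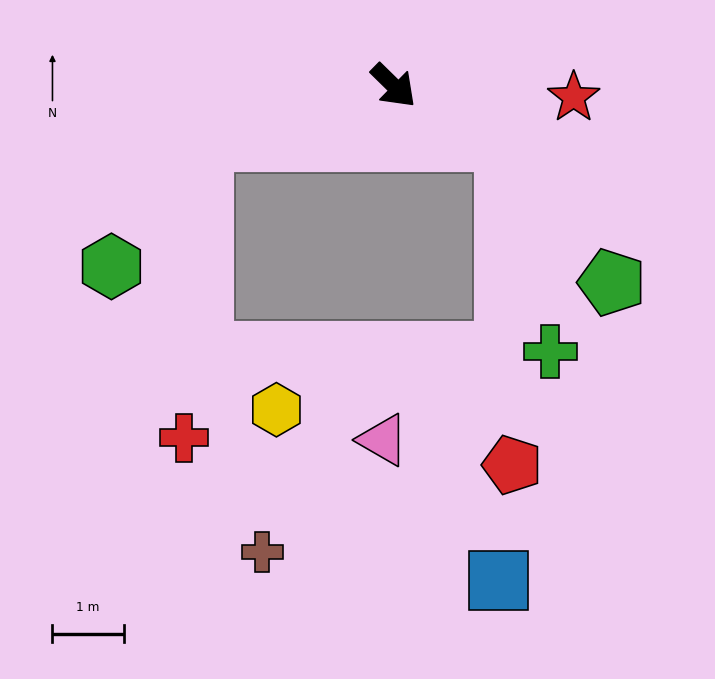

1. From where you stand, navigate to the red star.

turn left 41°, forward 2.5 m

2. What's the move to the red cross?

blocked — turn right 120°, forward 2.8 m, then turn left 71°, forward 4.2 m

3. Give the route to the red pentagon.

blocked — turn left 18°, forward 1.7 m, then turn right 62°, forward 4.6 m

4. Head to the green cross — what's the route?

blocked — turn left 18°, forward 1.7 m, then turn right 51°, forward 3.0 m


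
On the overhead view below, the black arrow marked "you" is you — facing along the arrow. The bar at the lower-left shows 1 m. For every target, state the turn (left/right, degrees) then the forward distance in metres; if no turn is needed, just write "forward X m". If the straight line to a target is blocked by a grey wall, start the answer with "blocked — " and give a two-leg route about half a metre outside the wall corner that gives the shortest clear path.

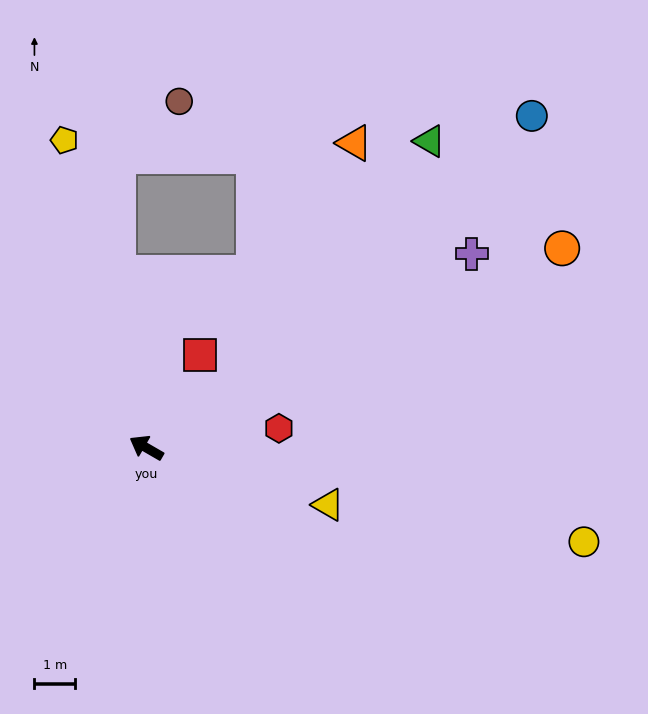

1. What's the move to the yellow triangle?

turn right 167°, forward 4.7 m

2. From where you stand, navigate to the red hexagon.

turn right 142°, forward 3.3 m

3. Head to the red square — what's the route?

turn right 90°, forward 2.7 m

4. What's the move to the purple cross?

turn right 119°, forward 9.4 m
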